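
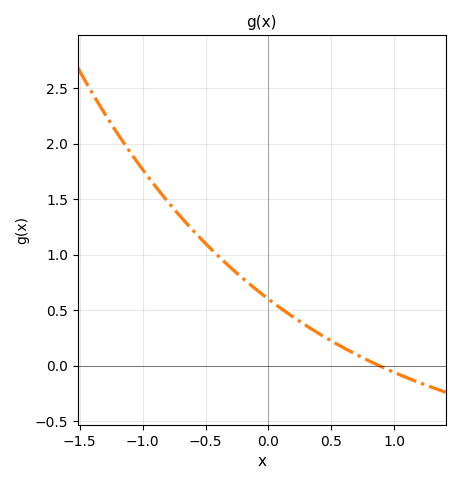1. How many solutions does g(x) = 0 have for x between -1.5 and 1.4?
1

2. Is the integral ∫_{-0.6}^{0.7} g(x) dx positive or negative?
positive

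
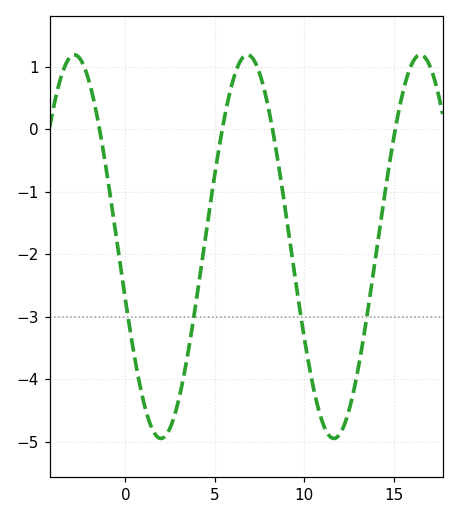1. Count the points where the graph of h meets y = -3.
4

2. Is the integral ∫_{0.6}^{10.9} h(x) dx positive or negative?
negative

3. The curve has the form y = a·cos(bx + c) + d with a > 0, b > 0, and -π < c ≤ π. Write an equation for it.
y = 3.07cos(0.65x + 1.85) - 1.88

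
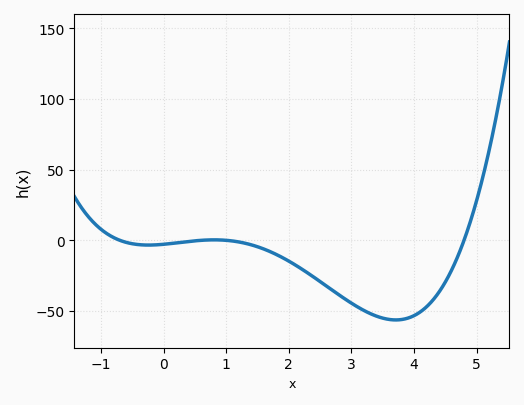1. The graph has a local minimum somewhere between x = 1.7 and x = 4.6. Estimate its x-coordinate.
3.7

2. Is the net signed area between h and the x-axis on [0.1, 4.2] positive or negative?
negative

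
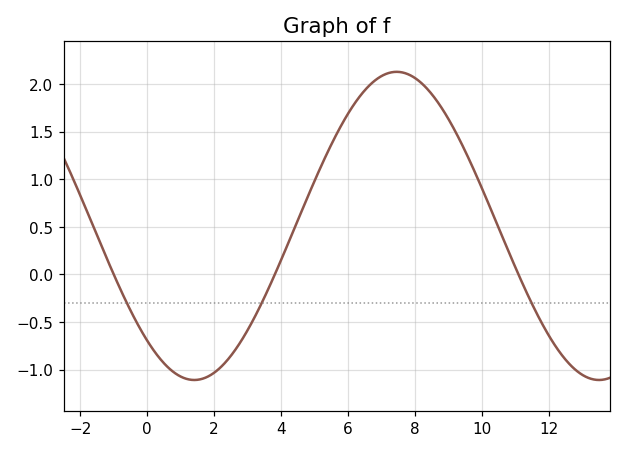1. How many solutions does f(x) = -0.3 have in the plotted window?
3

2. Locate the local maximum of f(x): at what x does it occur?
7.45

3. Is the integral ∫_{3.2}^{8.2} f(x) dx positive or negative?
positive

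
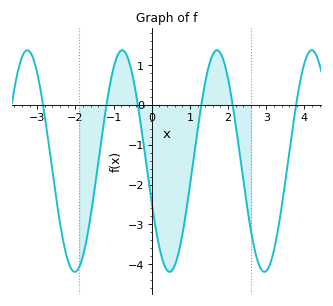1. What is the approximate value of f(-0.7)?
1.32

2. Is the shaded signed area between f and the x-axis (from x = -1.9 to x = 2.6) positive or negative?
negative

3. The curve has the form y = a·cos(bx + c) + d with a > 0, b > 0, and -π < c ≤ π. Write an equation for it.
y = 2.78cos(2.53x + 1.96) - 1.41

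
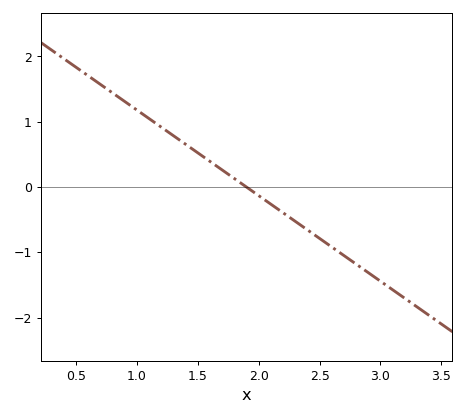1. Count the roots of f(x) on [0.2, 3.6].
1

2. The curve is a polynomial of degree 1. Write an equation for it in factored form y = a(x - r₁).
y = -1.31(x - 1.9)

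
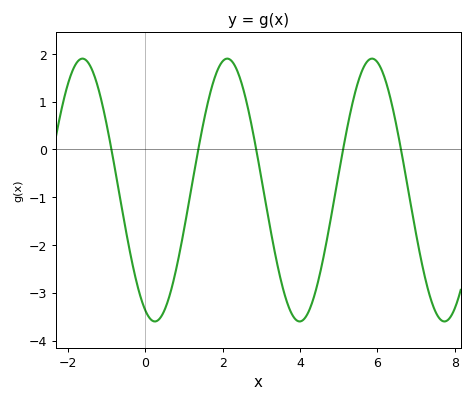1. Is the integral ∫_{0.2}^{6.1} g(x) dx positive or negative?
negative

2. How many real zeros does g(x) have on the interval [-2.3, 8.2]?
5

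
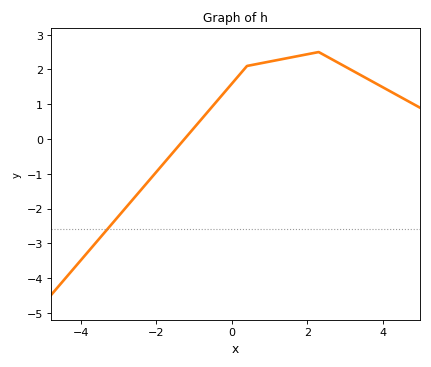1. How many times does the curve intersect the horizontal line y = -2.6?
1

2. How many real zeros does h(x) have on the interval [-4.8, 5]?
1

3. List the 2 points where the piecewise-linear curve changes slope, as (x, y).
(0.4, 2.1); (2.3, 2.5)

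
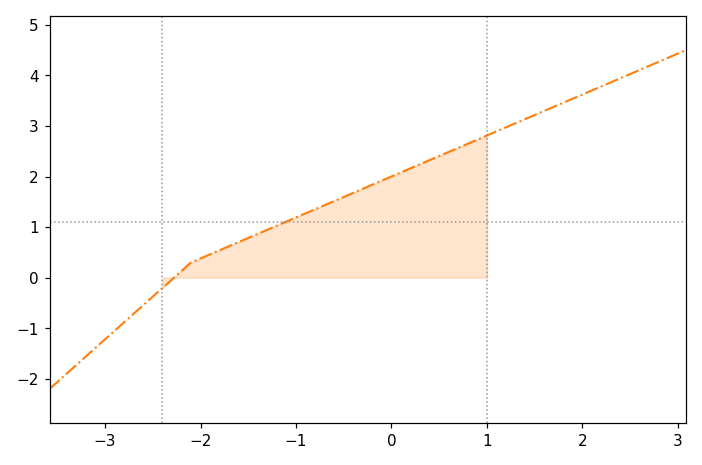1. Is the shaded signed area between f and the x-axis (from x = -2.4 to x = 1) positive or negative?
positive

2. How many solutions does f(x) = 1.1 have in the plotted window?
1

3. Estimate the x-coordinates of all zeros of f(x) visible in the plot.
-2.28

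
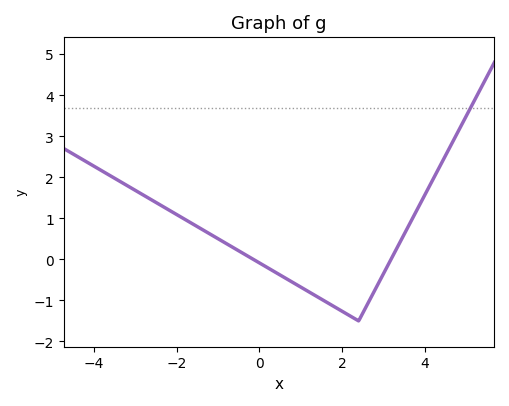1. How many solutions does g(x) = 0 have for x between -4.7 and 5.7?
2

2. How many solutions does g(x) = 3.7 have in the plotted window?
1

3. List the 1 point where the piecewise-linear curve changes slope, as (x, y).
(2.4, -1.5)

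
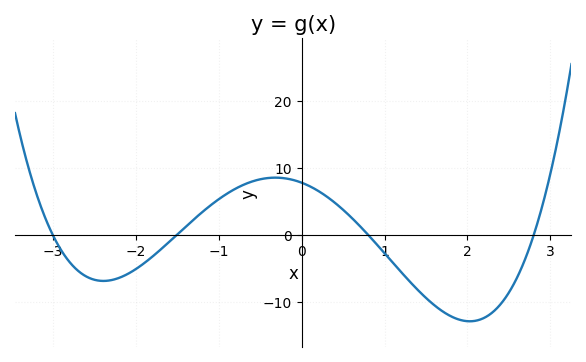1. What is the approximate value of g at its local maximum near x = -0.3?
9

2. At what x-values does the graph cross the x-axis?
-3, -1.5, 0.8, 2.8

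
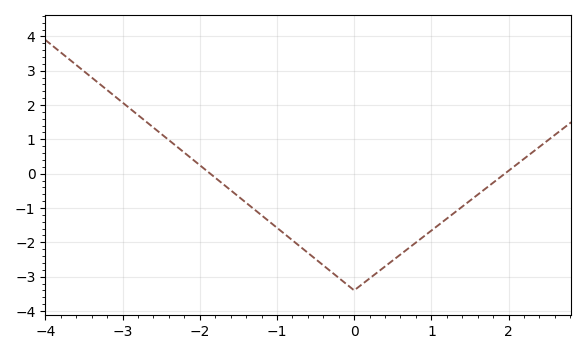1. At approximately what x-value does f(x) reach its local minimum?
0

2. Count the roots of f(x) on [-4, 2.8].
2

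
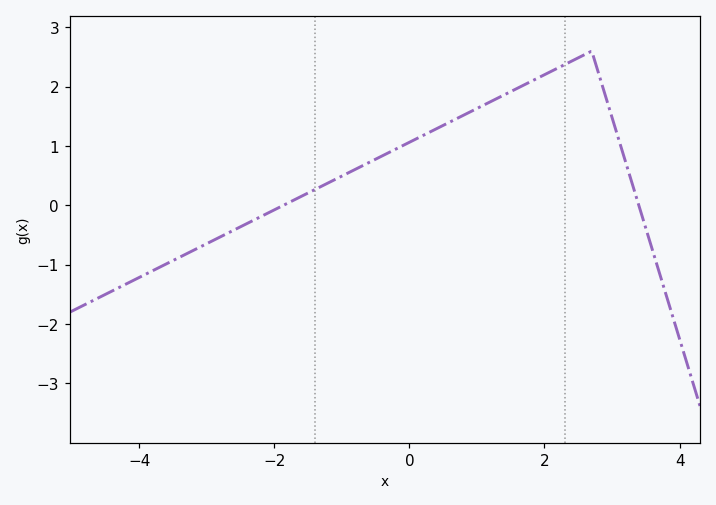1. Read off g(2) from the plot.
2.2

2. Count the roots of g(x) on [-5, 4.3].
2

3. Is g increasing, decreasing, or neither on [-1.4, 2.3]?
increasing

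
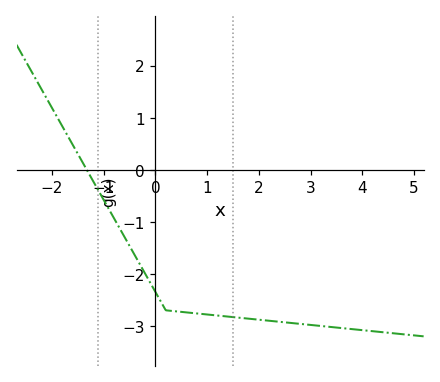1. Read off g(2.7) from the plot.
-2.95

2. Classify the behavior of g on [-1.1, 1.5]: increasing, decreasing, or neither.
decreasing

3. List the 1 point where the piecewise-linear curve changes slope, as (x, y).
(0.2, -2.7)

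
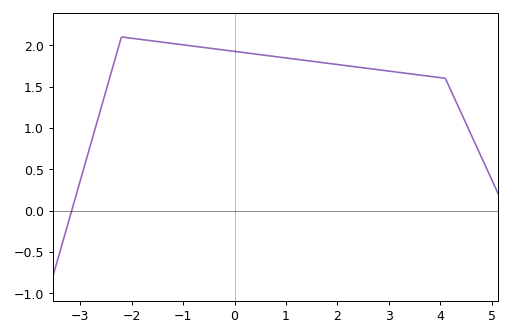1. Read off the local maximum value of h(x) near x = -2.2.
2.1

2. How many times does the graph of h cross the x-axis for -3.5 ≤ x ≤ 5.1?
1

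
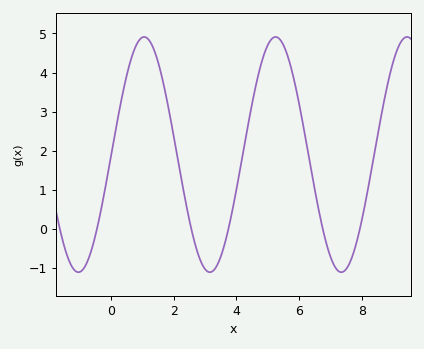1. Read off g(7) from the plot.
-0.719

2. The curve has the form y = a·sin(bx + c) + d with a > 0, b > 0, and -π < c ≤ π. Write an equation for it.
y = 3.01sin(1.5x - 0.02) + 1.9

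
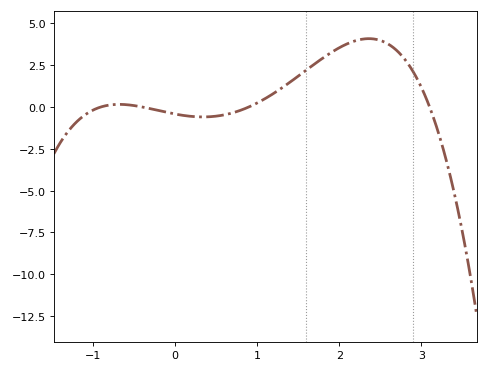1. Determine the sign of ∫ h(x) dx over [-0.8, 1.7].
positive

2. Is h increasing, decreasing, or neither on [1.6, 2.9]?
neither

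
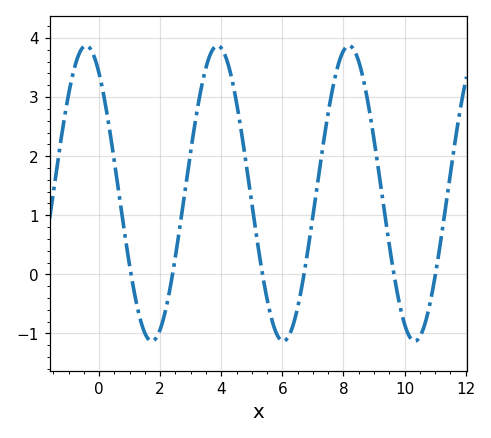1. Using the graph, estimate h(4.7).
2.28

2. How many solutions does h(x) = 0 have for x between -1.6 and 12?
6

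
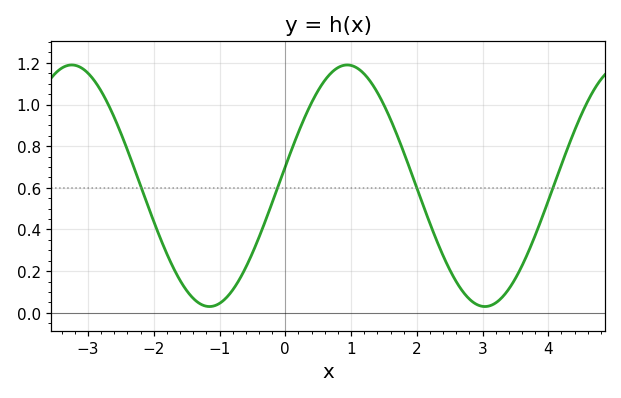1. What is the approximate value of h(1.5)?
0.998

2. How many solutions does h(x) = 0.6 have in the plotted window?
4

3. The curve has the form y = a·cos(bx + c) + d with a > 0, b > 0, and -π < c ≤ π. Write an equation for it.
y = 0.58cos(1.5x - 1.41) + 0.61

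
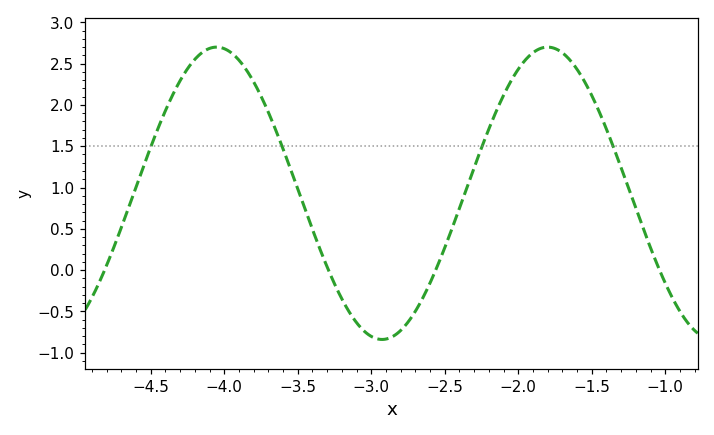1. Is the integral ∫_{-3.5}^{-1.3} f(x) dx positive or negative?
positive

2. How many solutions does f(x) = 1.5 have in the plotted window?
4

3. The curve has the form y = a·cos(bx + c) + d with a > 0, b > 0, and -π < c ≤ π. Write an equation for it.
y = 1.77cos(2.79x - 1.26) + 0.93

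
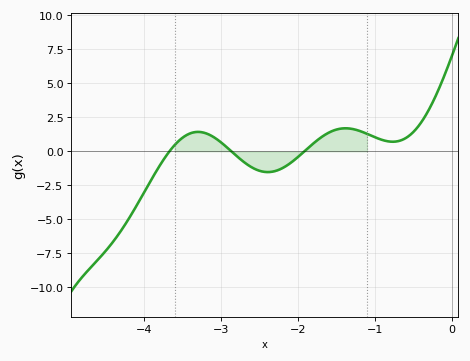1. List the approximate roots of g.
-3.67, -2.86, -1.91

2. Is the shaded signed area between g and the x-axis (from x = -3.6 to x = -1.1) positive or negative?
positive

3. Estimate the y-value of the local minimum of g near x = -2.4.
-1.52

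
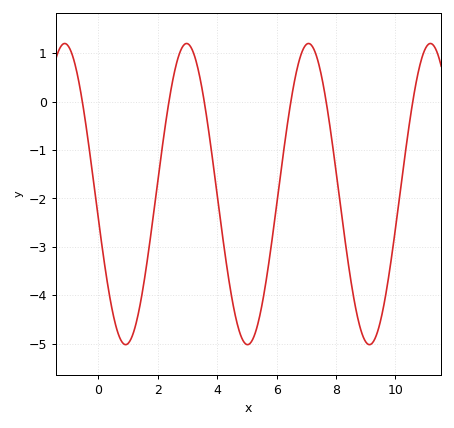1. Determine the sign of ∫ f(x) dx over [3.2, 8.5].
negative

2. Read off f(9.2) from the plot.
-5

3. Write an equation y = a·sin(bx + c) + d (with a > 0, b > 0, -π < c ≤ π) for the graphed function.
y = 3.11sin(1.53x - 2.97) - 1.91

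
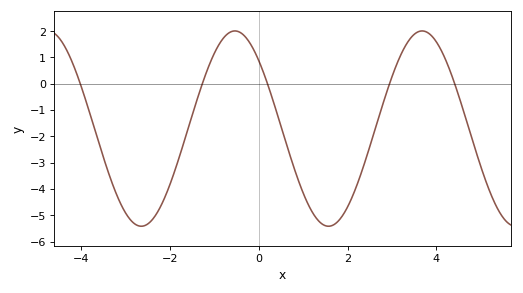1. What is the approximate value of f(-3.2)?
-4.22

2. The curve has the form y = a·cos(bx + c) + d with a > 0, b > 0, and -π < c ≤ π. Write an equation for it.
y = 3.71cos(1.49x + 0.8) - 1.71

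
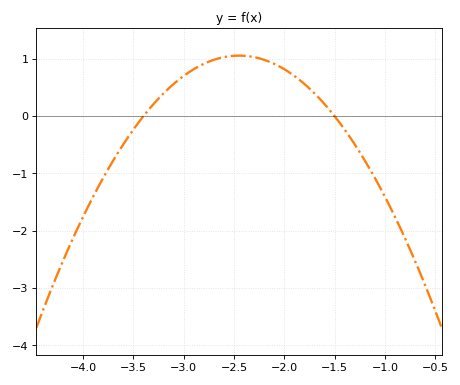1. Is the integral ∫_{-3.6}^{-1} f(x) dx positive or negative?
positive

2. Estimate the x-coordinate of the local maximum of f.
-2.4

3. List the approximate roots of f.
-3.4, -1.5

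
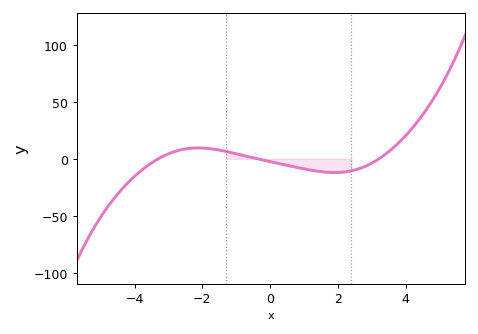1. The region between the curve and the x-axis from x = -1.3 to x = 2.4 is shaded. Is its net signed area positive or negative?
negative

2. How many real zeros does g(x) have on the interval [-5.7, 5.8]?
3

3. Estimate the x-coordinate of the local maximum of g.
-2.2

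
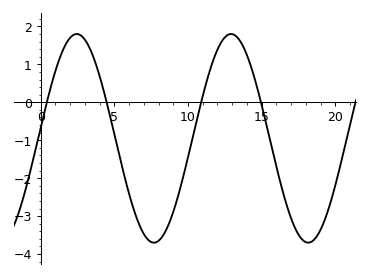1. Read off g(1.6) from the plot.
1.45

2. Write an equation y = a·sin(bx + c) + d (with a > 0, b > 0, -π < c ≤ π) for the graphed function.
y = 2.75sin(0.6x + 0.1) - 0.95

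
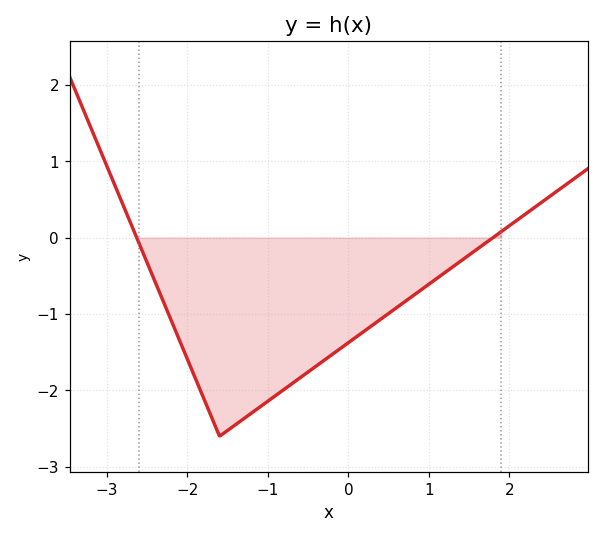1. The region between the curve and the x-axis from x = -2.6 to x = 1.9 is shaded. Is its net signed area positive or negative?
negative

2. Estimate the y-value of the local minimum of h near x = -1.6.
-2.6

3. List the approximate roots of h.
-2.63, 1.8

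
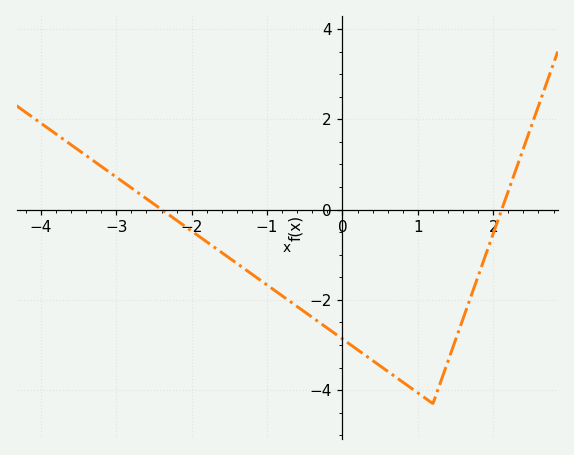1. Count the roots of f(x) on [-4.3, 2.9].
2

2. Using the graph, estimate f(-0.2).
-2.63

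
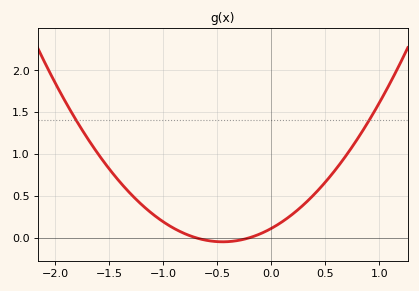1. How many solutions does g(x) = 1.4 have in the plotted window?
2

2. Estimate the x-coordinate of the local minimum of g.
-0.45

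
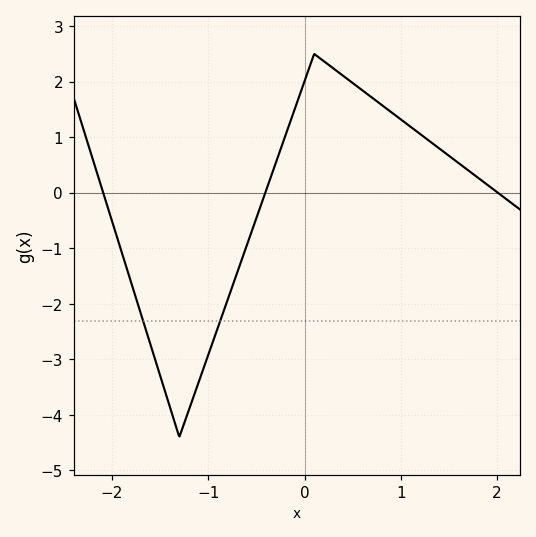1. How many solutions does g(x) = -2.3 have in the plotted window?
2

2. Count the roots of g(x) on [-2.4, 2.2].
3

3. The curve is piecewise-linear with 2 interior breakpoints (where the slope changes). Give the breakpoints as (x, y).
(-1.3, -4.4); (0.1, 2.5)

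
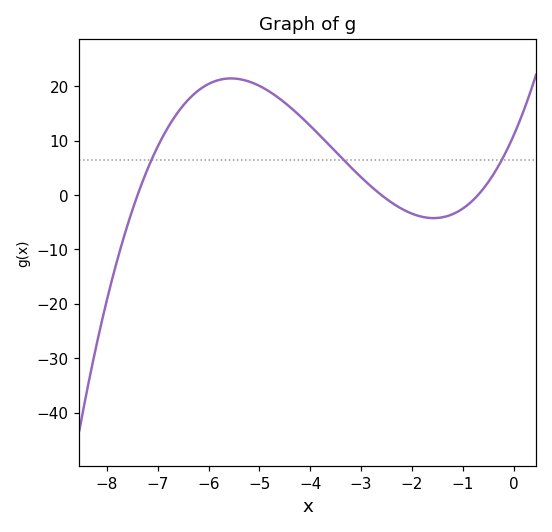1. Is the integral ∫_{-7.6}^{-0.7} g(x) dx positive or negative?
positive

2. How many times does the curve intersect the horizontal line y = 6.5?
3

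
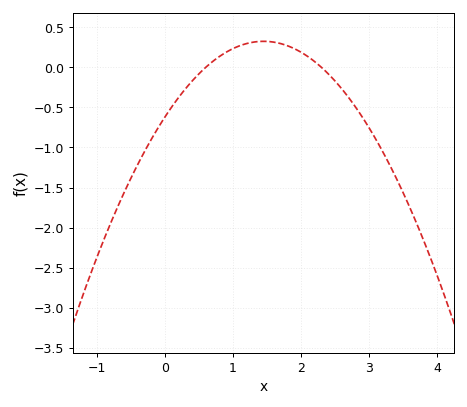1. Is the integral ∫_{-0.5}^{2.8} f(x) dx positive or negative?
negative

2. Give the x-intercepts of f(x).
0.6, 2.3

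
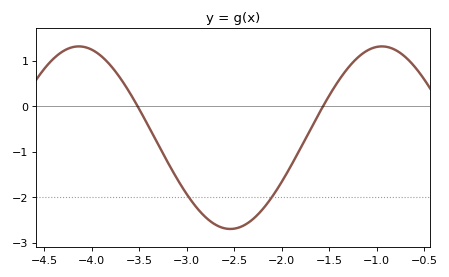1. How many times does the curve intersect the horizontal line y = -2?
2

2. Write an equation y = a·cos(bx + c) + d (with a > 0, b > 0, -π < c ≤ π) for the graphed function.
y = 2.01cos(2x + 1.9) - 0.69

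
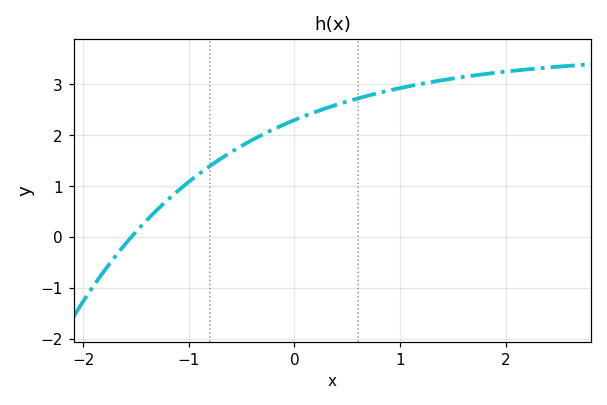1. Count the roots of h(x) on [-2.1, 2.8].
1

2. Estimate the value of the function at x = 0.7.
2.8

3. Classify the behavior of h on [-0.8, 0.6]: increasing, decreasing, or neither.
increasing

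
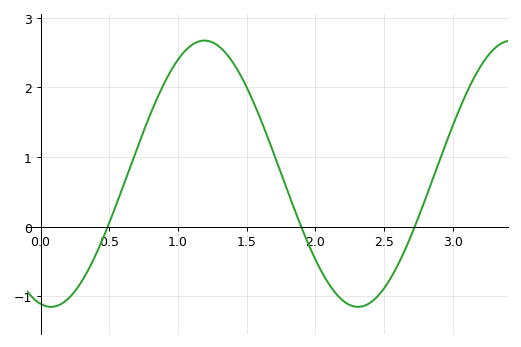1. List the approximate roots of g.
0.489, 1.9, 2.72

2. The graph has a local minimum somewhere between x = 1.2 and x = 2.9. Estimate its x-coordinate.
2.31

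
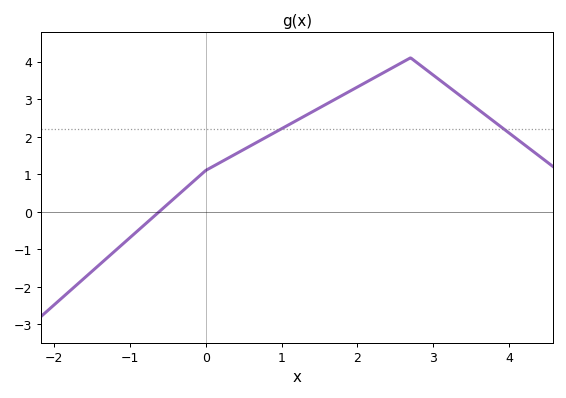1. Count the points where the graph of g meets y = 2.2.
2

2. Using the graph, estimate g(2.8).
3.95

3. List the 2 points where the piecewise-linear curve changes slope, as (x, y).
(0, 1.1); (2.7, 4.1)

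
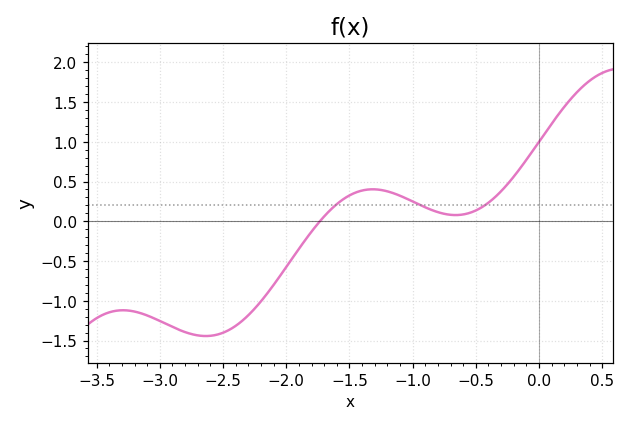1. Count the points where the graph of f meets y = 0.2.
3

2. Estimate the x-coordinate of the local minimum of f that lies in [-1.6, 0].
-0.7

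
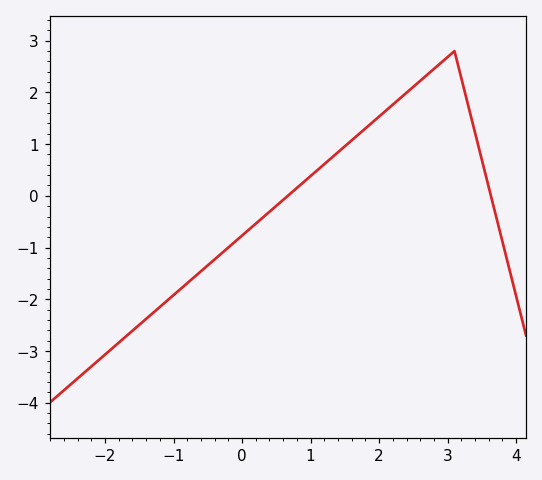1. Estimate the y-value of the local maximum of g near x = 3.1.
2.8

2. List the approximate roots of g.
0.7, 3.6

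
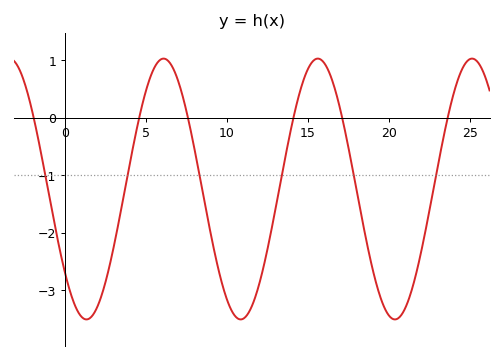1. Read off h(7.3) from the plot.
0.3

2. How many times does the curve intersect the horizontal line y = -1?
6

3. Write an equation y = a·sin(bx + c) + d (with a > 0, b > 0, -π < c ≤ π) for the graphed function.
y = 2.27sin(0.66x - 2.5) - 1.24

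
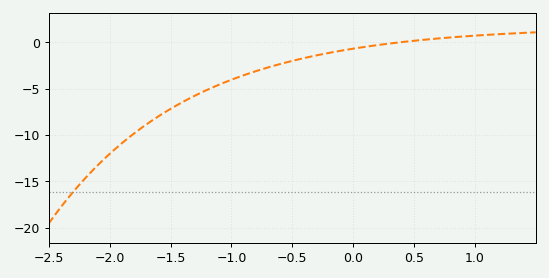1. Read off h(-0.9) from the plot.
-3.55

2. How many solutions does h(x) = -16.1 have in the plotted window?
1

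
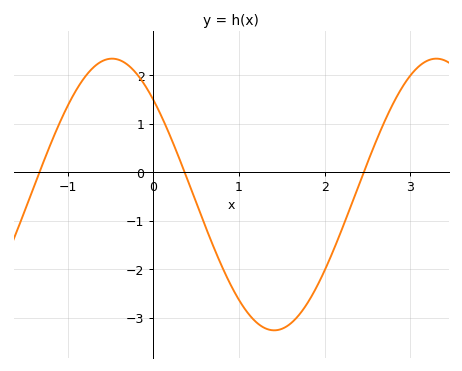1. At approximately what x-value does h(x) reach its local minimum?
1.4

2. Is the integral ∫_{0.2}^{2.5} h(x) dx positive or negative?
negative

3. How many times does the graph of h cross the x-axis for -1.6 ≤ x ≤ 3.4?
3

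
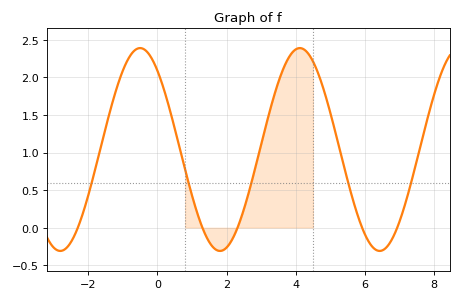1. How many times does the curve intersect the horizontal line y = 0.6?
5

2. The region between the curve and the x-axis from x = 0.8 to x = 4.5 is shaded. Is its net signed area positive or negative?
positive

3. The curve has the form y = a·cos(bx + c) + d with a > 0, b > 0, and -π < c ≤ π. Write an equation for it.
y = 1.35cos(1.36x + 0.68) + 1.04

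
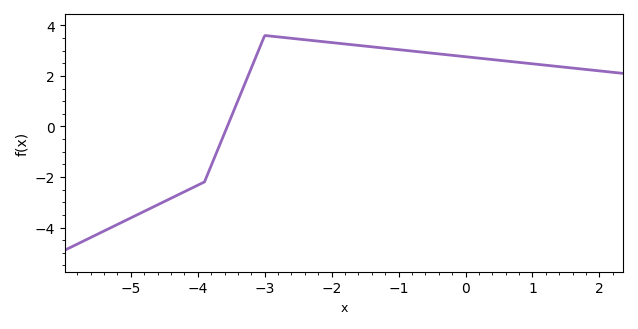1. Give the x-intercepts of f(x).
-3.6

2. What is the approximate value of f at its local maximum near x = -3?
3.6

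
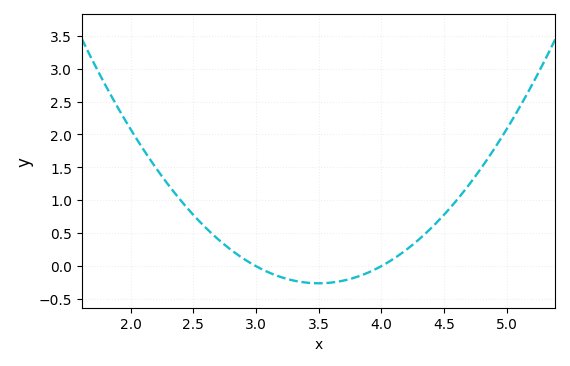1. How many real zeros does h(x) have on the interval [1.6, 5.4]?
2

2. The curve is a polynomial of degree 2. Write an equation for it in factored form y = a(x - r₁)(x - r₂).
y = 1.04(x - 3)(x - 4)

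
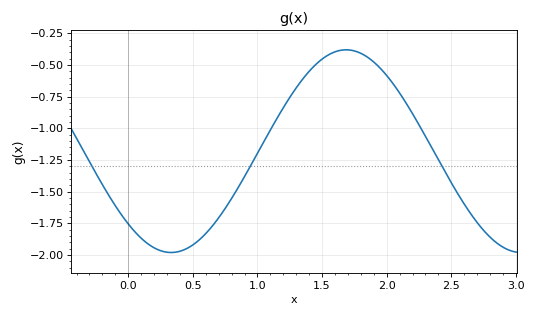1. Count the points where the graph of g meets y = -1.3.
3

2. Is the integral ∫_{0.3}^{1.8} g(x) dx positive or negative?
negative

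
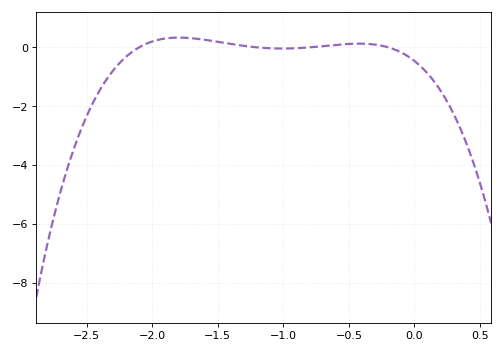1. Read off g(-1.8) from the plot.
0.331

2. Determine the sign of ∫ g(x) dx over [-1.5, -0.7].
positive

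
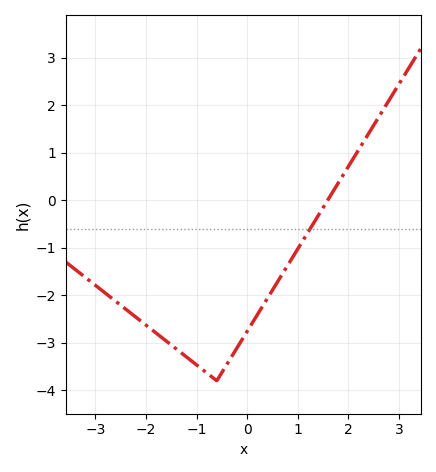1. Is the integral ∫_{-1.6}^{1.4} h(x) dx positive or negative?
negative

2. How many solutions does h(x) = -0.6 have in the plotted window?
1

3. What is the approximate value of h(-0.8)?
-3.6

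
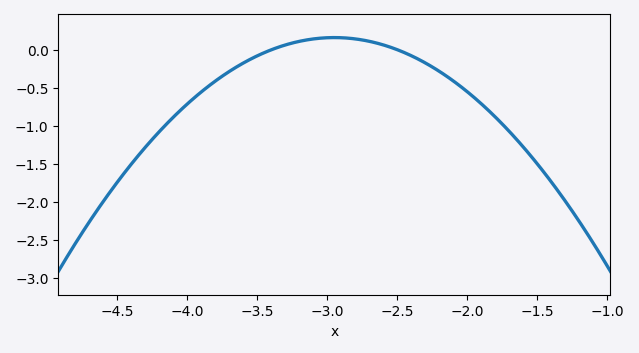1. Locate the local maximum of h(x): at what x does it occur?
-2.95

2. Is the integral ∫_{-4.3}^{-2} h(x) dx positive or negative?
negative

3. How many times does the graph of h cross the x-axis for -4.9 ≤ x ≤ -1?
2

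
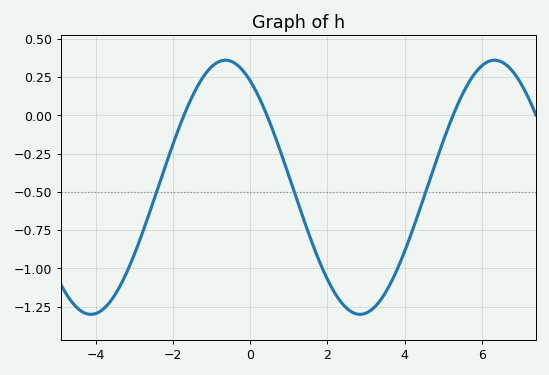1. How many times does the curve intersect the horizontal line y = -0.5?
3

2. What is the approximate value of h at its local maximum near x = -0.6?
0.36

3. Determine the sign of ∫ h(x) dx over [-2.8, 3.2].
negative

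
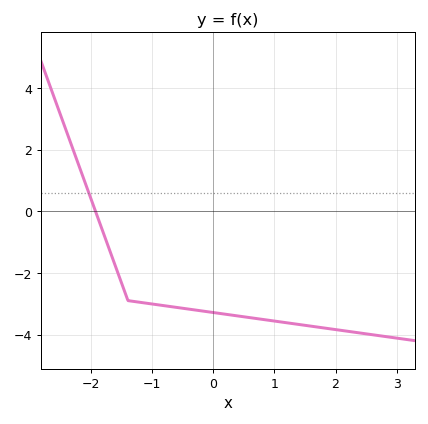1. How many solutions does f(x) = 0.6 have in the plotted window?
1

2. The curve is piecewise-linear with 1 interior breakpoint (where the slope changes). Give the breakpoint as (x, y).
(-1.4, -2.9)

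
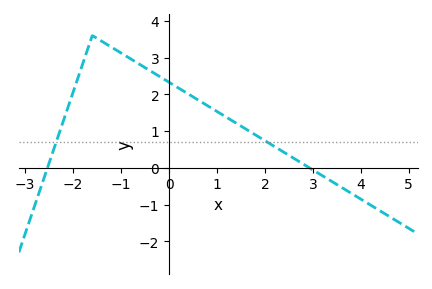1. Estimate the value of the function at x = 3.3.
-0.295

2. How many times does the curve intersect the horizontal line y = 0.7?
2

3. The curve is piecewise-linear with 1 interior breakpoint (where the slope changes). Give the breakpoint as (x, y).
(-1.6, 3.6)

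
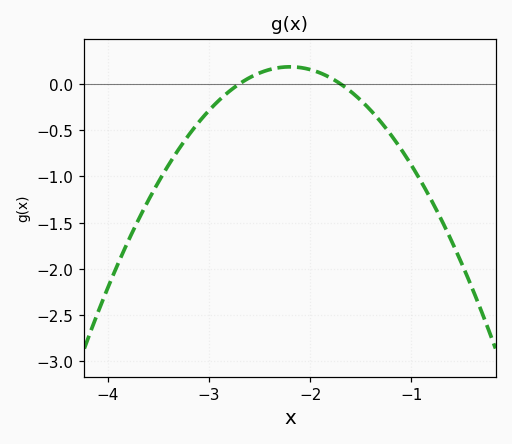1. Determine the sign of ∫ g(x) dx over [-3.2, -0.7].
negative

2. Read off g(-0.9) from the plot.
-1.05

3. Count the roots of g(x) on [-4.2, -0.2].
2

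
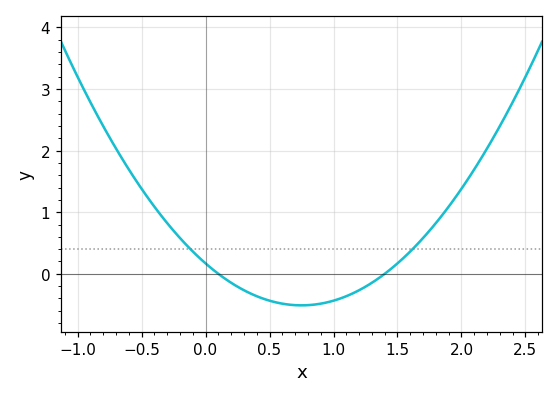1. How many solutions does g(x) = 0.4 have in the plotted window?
2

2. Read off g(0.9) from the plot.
-0.5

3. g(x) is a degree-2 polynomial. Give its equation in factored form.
y = 1.21(x - 0.1)(x - 1.4)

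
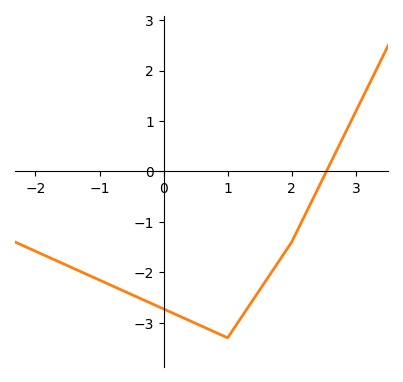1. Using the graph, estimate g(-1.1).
-2.1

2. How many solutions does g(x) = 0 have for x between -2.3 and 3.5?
1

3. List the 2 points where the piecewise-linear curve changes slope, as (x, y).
(1, -3.3); (2, -1.4)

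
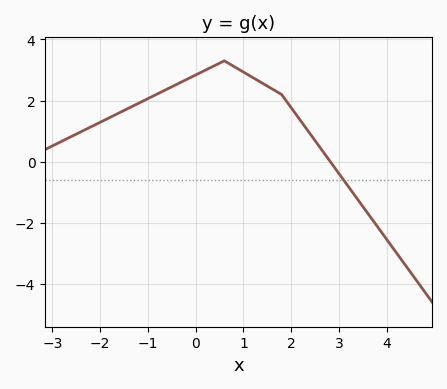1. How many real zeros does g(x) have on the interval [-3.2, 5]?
1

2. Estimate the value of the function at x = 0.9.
3.02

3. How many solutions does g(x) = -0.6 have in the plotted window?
1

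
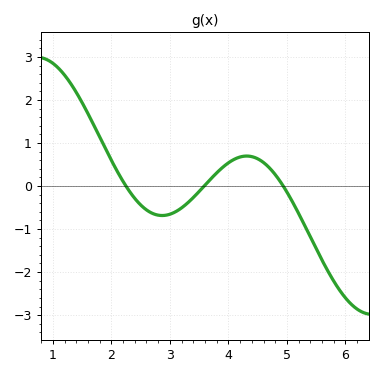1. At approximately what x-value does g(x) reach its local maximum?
4.3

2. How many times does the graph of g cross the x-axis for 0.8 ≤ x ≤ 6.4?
3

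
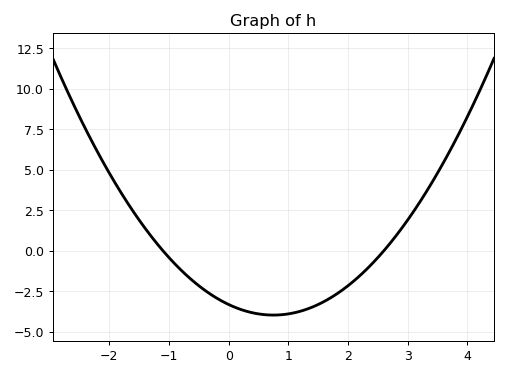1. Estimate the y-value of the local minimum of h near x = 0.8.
-3.97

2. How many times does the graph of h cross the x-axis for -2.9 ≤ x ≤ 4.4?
2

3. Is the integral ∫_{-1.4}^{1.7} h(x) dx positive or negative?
negative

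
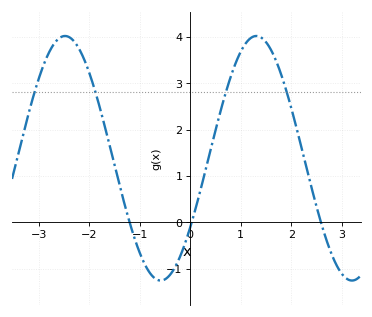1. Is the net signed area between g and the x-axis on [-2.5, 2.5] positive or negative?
positive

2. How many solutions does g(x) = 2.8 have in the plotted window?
4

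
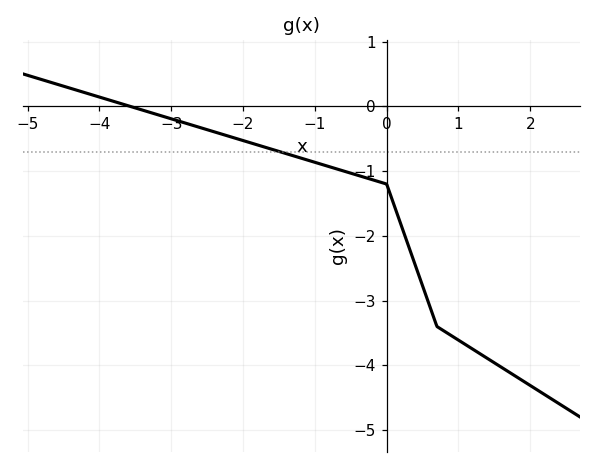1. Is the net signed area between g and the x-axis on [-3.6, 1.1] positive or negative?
negative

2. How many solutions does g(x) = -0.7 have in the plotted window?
1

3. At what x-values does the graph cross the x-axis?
-3.6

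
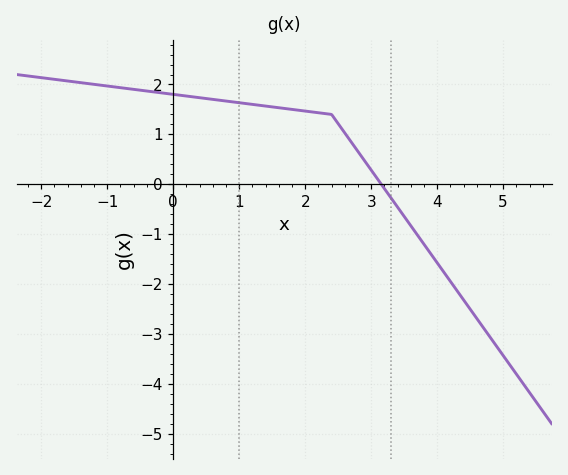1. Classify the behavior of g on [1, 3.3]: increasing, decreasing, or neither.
decreasing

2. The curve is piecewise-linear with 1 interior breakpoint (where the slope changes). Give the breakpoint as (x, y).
(2.4, 1.4)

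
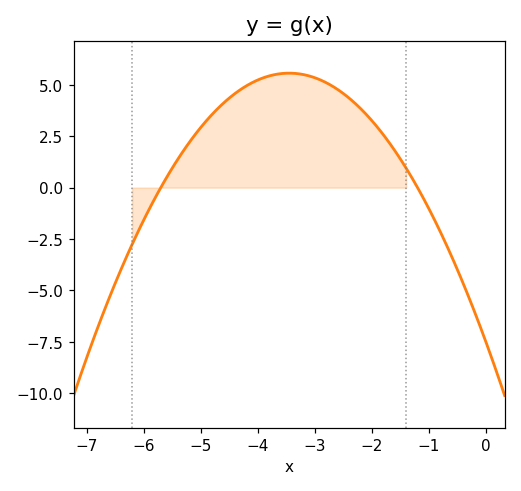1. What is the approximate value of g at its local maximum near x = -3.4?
5.57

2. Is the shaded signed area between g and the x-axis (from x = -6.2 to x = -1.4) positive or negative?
positive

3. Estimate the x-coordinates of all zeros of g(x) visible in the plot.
-5.7, -1.2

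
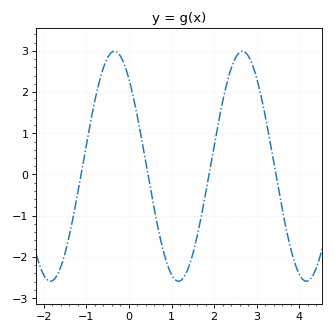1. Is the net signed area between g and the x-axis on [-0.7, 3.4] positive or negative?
positive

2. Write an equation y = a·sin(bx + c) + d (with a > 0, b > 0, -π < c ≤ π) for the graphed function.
y = 2.79sin(2.09x + 2.28) + 0.2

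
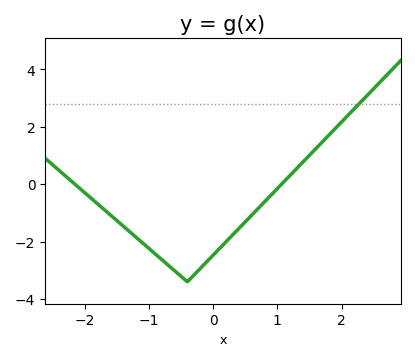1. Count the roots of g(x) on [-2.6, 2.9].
2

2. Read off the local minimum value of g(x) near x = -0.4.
-3.4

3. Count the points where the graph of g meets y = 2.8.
1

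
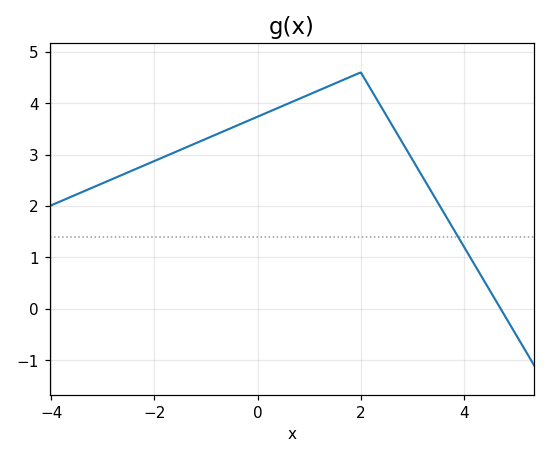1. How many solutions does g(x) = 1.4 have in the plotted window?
1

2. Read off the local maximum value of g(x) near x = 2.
4.6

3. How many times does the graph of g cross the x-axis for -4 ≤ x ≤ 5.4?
1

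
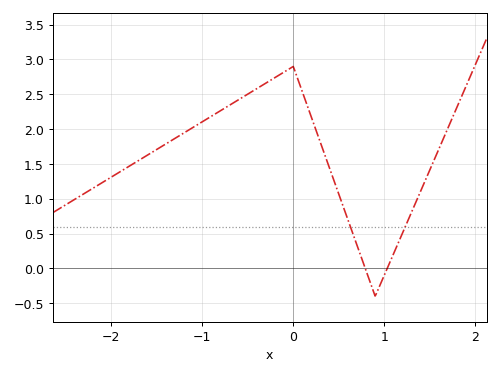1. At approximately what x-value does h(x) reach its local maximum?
0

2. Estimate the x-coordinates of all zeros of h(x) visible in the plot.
0.8, 1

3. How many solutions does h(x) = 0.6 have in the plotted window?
2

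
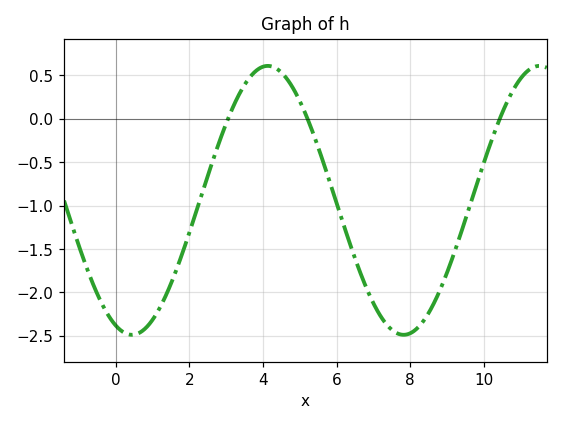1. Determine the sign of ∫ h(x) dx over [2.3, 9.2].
negative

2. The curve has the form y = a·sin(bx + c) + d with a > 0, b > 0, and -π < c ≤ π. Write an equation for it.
y = 1.55sin(0.85x - 1.9) - 0.94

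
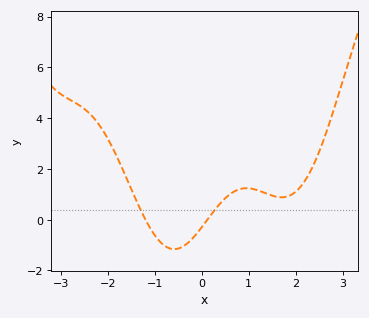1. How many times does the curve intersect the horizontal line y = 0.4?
2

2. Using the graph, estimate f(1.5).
0.947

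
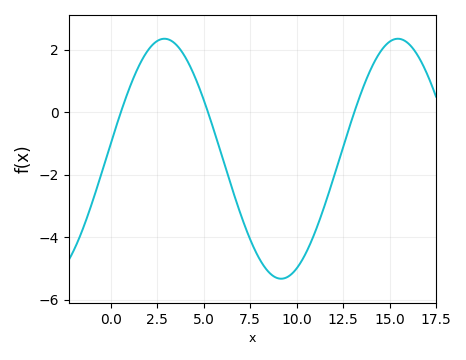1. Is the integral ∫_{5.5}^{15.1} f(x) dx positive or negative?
negative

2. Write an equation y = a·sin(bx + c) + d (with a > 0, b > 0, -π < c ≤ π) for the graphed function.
y = 3.84sin(0.5x + 0.13) - 1.49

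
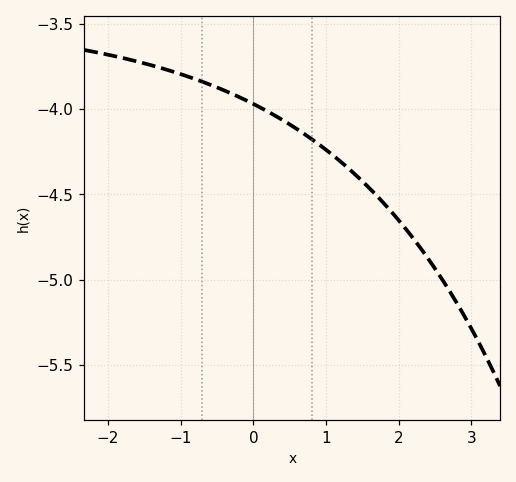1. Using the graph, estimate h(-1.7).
-3.7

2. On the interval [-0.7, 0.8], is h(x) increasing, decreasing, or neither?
decreasing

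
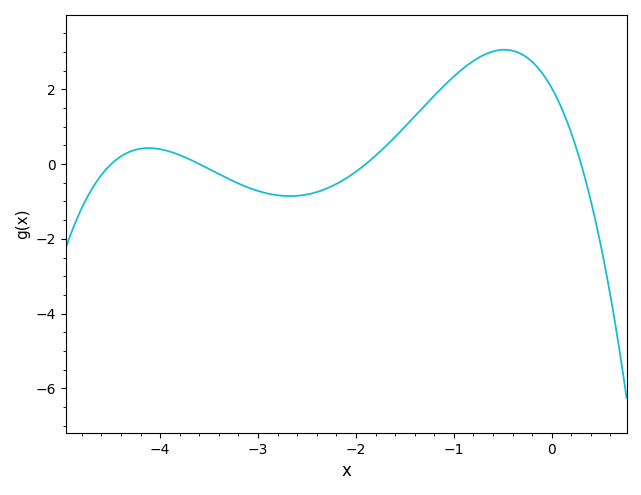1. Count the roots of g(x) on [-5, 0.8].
4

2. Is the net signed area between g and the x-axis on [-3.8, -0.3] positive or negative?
positive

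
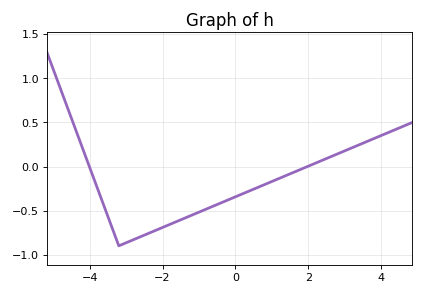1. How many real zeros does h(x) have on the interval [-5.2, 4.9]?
2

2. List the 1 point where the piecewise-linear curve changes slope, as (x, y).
(-3.2, -0.9)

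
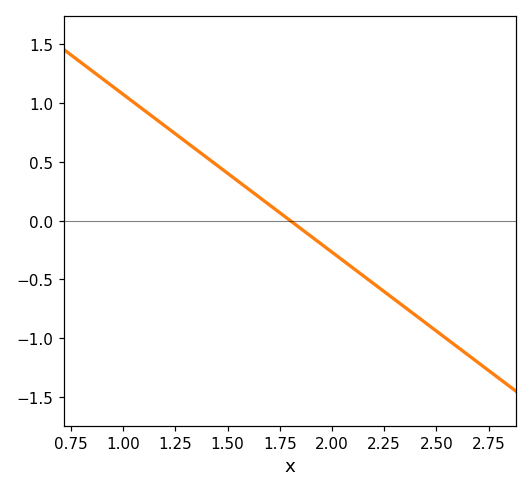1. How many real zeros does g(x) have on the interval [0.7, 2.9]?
1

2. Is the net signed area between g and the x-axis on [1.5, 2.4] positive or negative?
negative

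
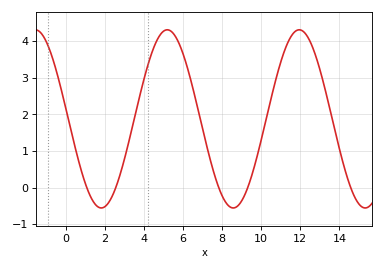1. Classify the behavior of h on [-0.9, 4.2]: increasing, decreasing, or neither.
neither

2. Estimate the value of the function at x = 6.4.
2.9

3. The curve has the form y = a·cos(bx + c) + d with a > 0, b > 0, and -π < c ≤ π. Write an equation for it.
y = 2.44cos(0.93x + 1.5) + 1.88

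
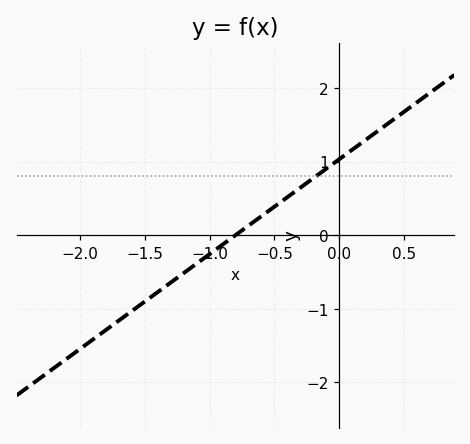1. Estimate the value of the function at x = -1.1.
-0.387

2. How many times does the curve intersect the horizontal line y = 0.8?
1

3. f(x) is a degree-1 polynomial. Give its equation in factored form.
y = 1.29(x + 0.8)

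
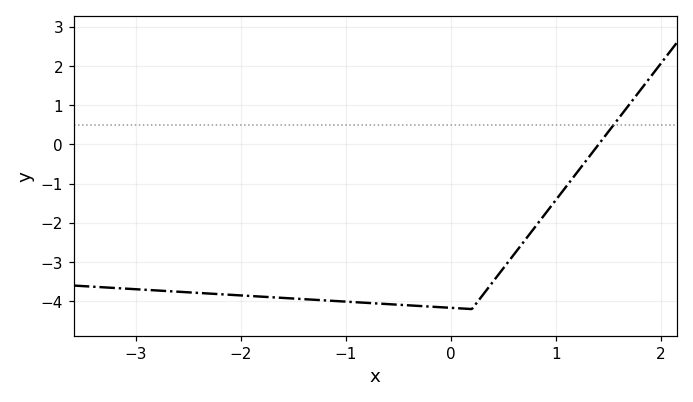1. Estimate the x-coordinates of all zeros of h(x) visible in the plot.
1.4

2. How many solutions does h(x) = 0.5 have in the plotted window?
1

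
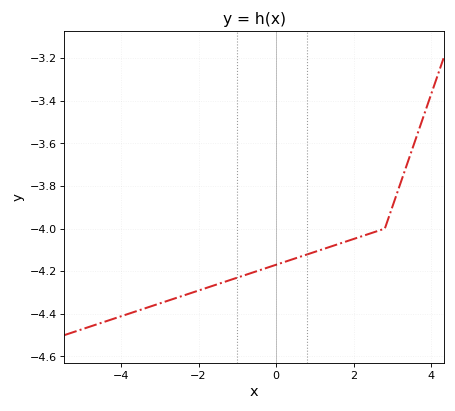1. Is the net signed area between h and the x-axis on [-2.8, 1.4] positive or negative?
negative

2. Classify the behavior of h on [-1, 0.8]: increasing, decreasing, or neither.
increasing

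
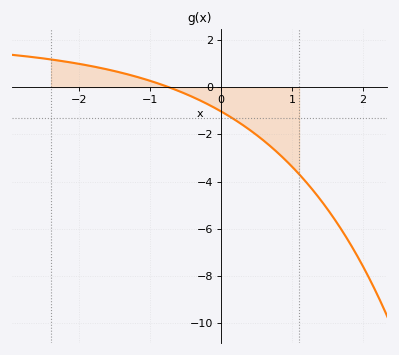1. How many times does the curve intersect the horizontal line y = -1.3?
1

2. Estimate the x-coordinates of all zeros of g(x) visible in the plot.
-0.7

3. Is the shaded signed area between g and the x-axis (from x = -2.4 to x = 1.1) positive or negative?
negative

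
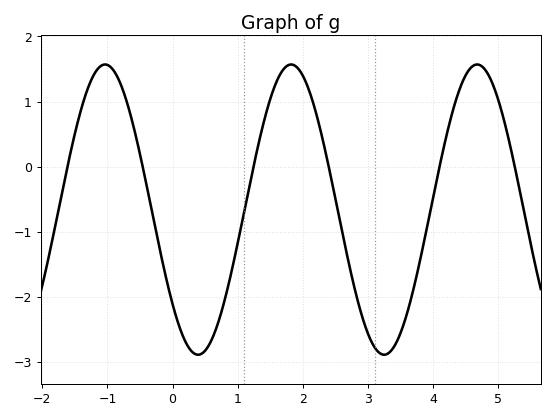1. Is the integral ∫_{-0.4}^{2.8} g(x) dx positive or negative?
negative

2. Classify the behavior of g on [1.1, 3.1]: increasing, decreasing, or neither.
neither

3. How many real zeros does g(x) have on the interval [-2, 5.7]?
6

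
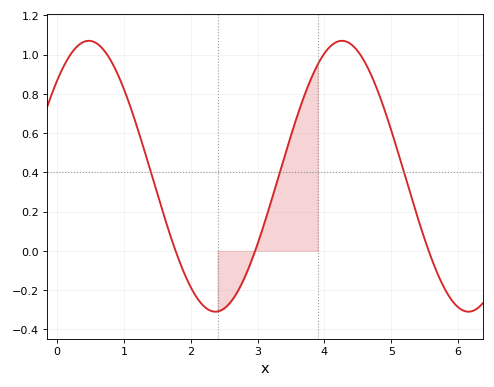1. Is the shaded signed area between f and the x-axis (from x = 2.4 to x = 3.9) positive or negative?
positive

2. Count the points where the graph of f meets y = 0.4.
3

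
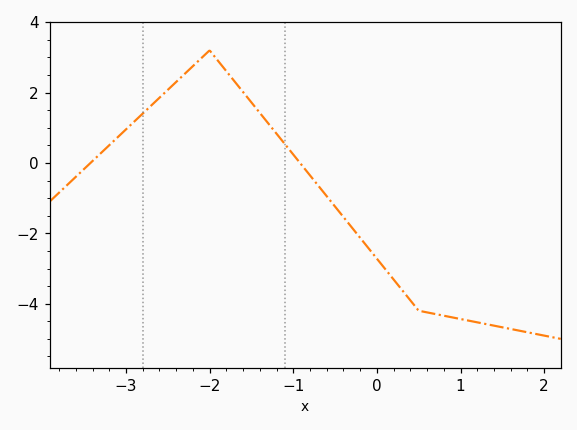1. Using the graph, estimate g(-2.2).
2.8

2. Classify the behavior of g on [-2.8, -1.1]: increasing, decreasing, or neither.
neither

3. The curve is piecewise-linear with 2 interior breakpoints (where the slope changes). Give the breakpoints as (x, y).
(-2, 3.2); (0.5, -4.2)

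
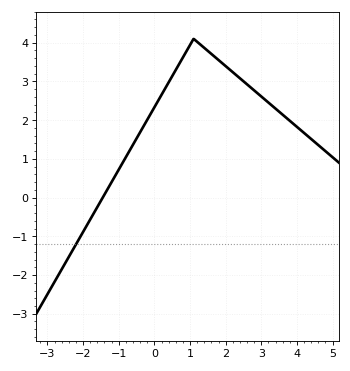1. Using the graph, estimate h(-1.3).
0.24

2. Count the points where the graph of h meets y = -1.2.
1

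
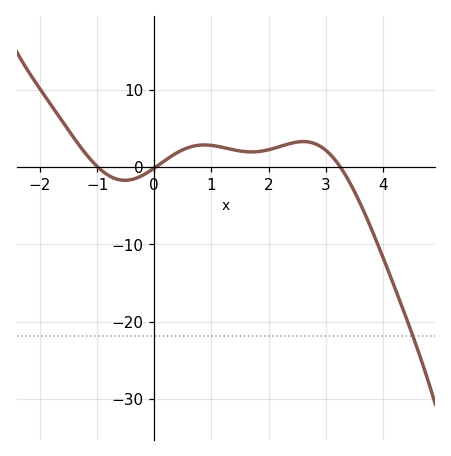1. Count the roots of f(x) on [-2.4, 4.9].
3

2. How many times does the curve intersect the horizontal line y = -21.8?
1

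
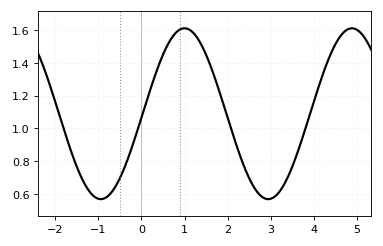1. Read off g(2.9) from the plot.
0.58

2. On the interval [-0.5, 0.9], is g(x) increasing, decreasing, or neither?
increasing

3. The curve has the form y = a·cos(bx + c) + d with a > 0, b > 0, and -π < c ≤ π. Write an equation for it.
y = 0.52cos(1.6x - 1.6) + 1.09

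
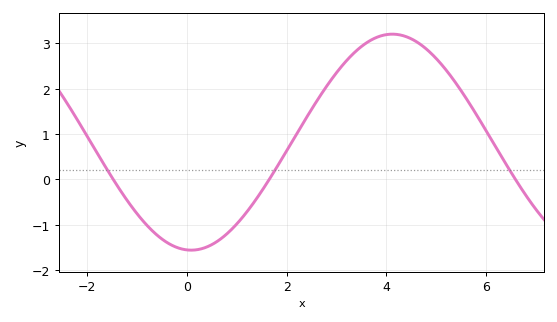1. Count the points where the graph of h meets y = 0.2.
3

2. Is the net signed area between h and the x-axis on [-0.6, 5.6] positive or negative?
positive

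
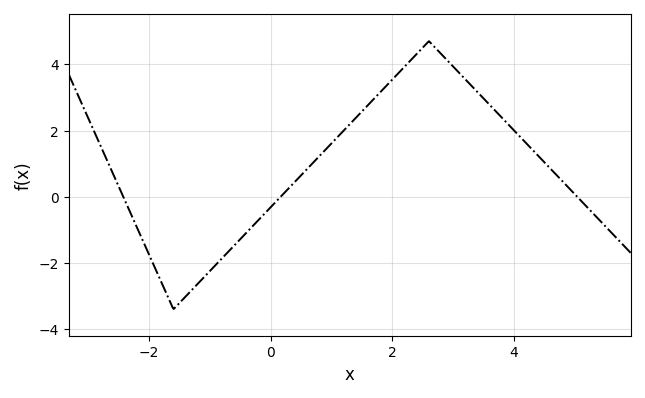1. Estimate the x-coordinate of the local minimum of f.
-1.6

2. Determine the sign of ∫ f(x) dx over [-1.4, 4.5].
positive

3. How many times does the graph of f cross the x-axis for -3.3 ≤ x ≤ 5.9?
3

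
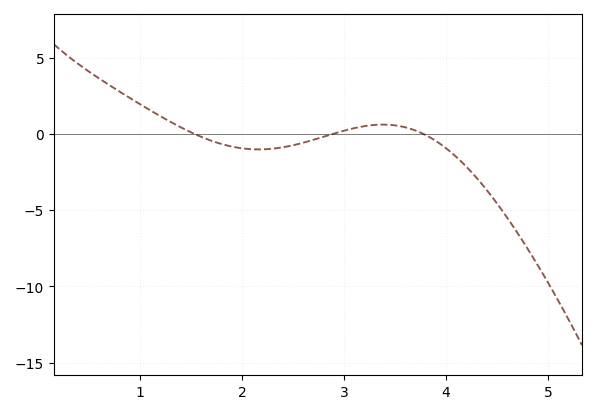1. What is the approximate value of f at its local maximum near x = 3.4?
0.5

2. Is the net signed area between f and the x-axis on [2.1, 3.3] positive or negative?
negative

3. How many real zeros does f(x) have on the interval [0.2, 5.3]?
3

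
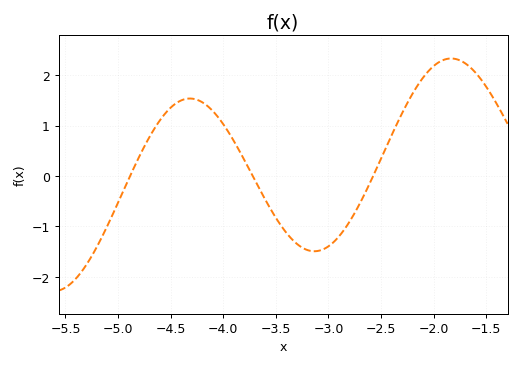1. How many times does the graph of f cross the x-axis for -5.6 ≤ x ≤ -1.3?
3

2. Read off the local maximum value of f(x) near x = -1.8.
2.3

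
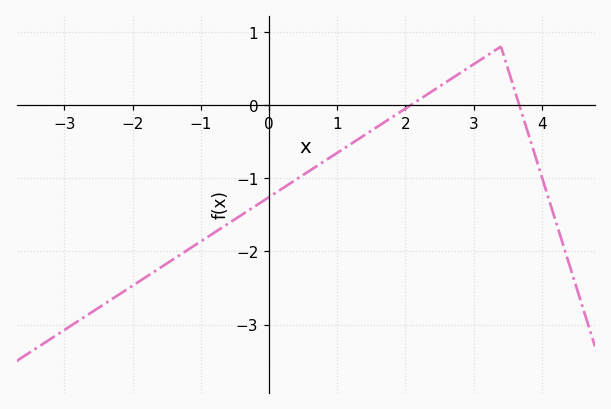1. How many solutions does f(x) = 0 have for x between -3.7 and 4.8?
2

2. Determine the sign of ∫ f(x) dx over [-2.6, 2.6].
negative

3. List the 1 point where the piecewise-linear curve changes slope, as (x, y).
(3.4, 0.8)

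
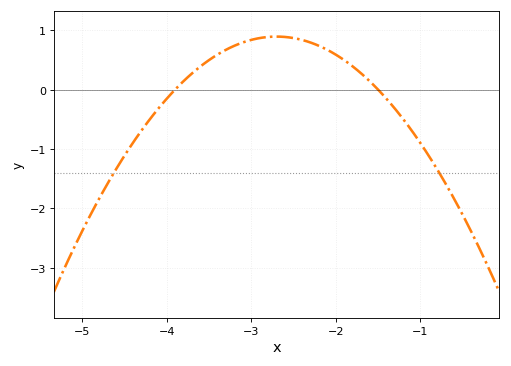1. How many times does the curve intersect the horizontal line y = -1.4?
2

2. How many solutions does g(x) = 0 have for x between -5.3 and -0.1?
2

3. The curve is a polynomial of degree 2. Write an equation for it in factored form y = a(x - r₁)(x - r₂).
y = -0.62(x + 3.9)(x + 1.5)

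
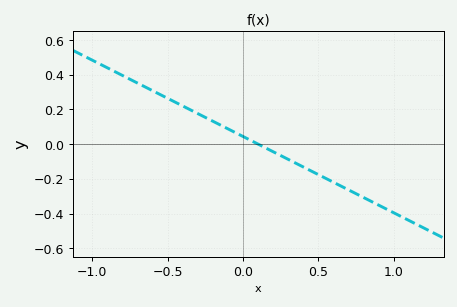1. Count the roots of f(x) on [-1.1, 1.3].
1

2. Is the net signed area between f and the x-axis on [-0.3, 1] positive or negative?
negative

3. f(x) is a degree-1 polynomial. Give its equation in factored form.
y = -0.44(x - 0.1)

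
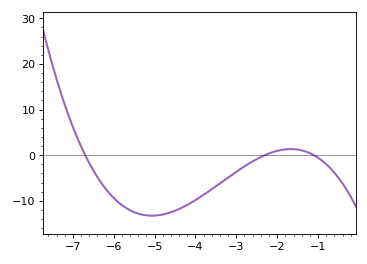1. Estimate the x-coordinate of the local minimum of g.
-5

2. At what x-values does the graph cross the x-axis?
-6.8, -2.2, -1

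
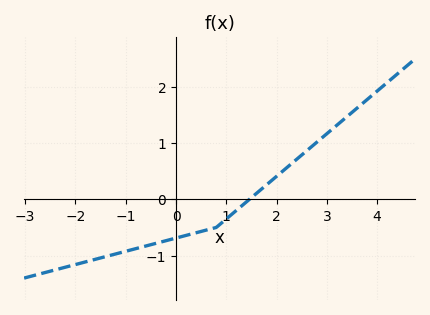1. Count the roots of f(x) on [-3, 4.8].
1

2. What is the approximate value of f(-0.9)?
-0.9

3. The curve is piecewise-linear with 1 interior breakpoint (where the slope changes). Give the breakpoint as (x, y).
(0.8, -0.5)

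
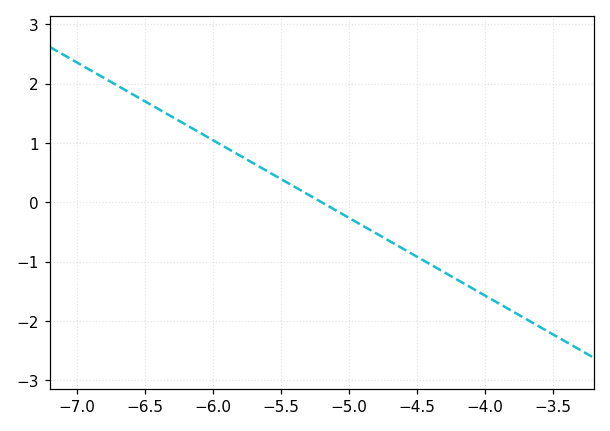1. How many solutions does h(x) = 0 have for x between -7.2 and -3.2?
1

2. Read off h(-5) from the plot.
-0.3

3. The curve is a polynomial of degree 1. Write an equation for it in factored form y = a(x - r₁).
y = -1.31(x + 5.2)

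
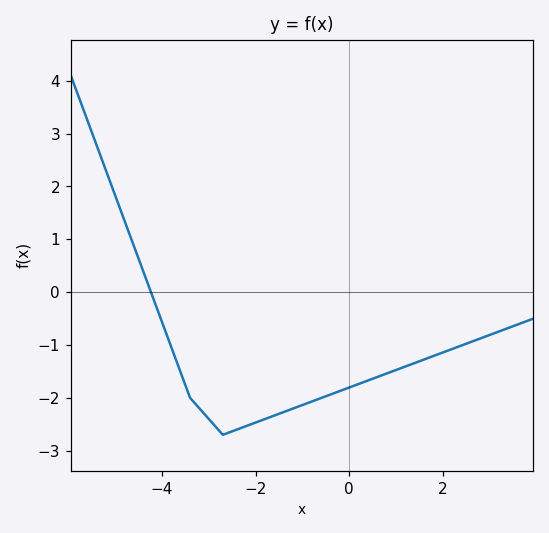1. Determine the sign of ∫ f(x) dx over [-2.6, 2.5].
negative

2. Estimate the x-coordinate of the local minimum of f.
-2.7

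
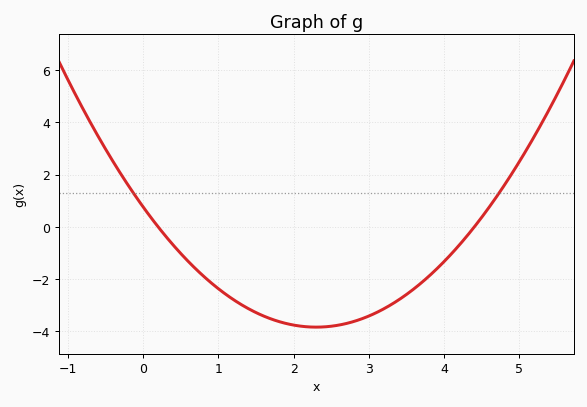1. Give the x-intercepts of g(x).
0.2, 4.4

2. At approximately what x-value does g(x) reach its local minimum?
2.3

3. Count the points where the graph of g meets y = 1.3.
2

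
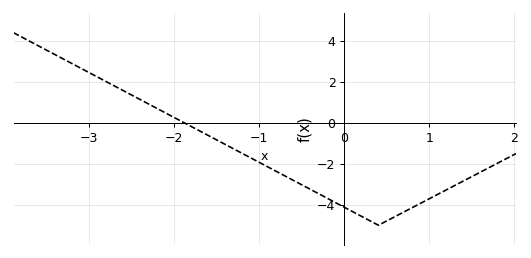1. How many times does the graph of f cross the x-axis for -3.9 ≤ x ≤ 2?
1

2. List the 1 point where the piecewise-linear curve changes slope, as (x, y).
(0.4, -5)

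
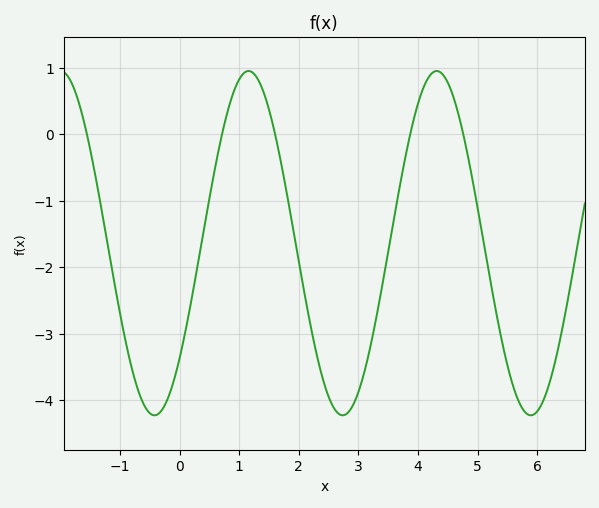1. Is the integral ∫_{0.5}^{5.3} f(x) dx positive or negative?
negative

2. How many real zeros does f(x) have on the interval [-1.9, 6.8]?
5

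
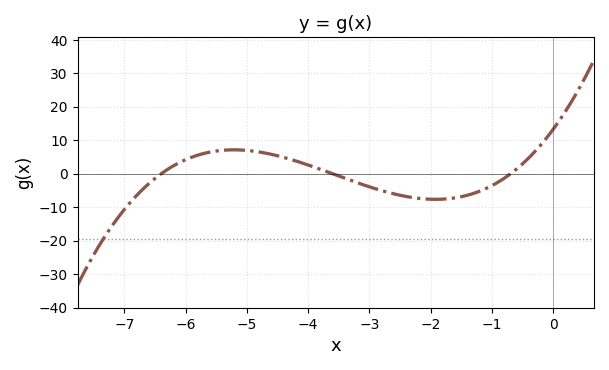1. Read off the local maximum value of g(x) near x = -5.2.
7.17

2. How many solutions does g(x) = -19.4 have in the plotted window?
1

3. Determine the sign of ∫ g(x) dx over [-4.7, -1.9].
negative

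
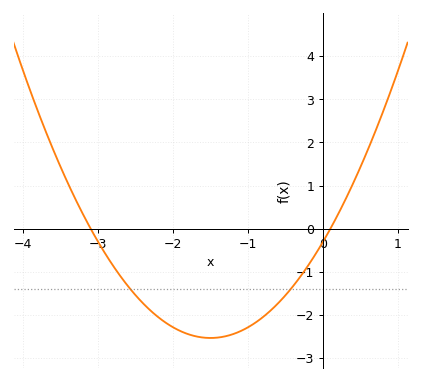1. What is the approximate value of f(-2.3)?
-1.9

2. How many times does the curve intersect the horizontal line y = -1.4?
2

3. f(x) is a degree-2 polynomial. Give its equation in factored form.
y = 0.99(x + 3.1)(x - 0.1)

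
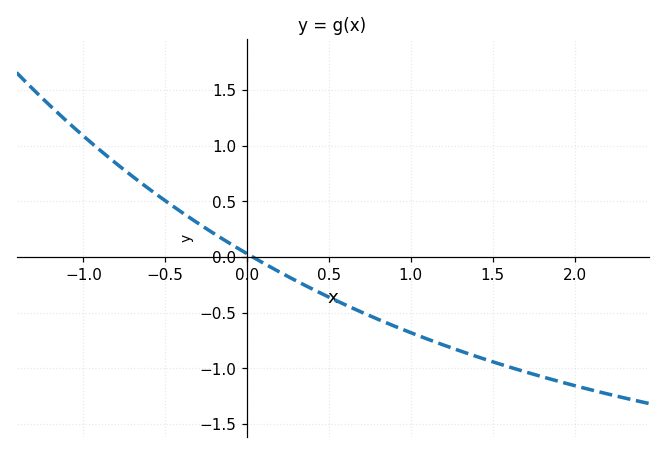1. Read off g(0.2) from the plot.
-0.135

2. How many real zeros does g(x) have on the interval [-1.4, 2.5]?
1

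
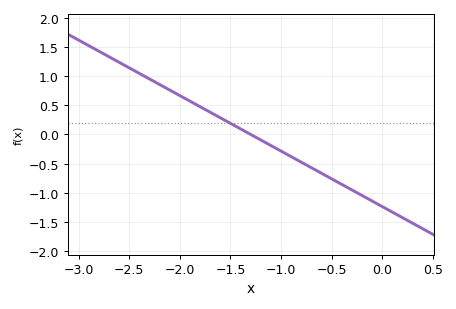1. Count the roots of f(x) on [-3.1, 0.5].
1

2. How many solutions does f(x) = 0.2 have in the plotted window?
1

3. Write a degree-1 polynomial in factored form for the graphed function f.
y = -0.95(x + 1.3)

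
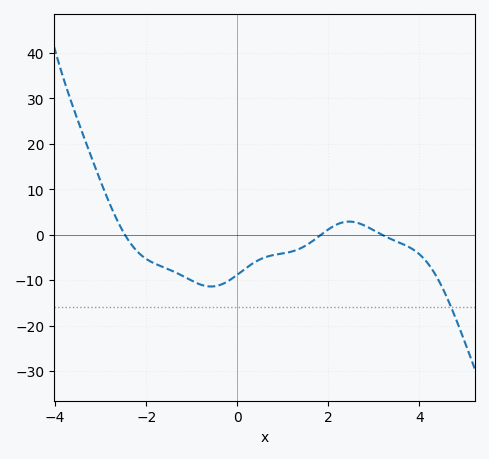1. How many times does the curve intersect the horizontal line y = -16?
1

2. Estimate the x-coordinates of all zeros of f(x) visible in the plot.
-2.4, 1.8, 3.2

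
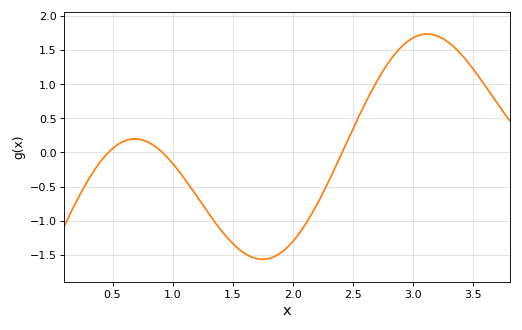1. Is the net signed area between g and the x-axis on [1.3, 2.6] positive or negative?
negative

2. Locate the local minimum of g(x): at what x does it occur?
1.75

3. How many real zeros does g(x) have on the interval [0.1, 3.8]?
3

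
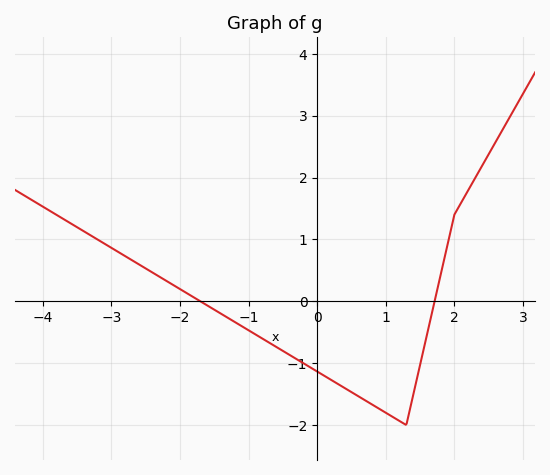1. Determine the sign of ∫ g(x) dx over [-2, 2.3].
negative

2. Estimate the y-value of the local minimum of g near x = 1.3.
-2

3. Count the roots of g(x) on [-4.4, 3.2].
2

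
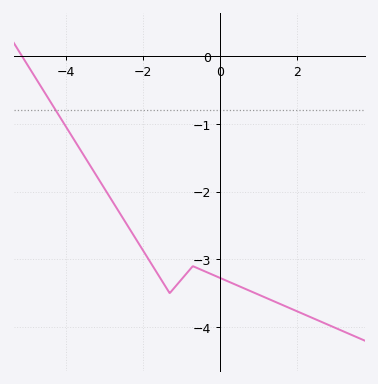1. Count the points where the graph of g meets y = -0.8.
1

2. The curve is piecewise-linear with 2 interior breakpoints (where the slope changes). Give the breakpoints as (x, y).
(-1.3, -3.5); (-0.7, -3.1)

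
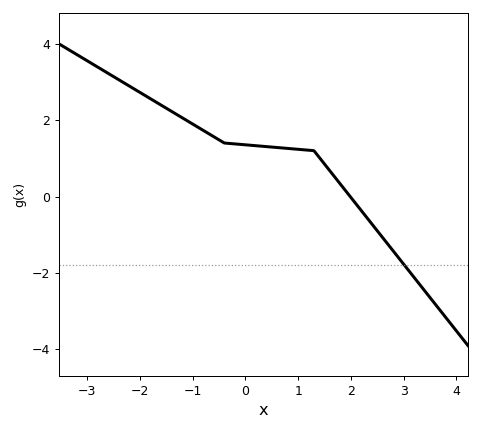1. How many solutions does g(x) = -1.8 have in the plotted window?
1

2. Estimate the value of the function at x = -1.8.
2.56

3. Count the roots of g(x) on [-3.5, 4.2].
1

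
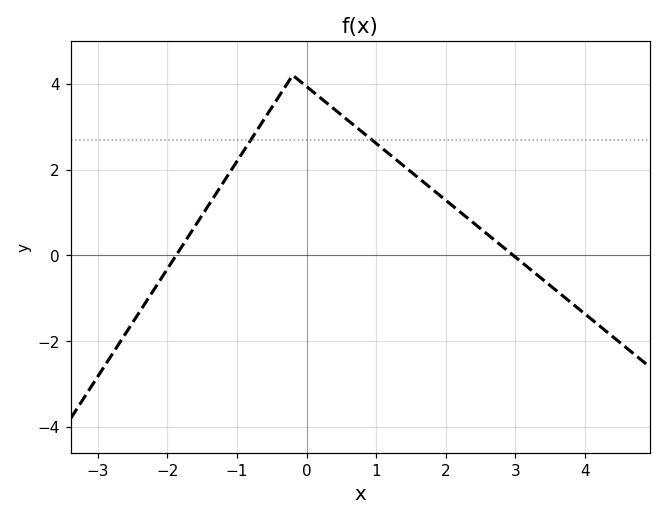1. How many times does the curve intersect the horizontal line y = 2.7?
2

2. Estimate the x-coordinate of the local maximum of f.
-0.198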